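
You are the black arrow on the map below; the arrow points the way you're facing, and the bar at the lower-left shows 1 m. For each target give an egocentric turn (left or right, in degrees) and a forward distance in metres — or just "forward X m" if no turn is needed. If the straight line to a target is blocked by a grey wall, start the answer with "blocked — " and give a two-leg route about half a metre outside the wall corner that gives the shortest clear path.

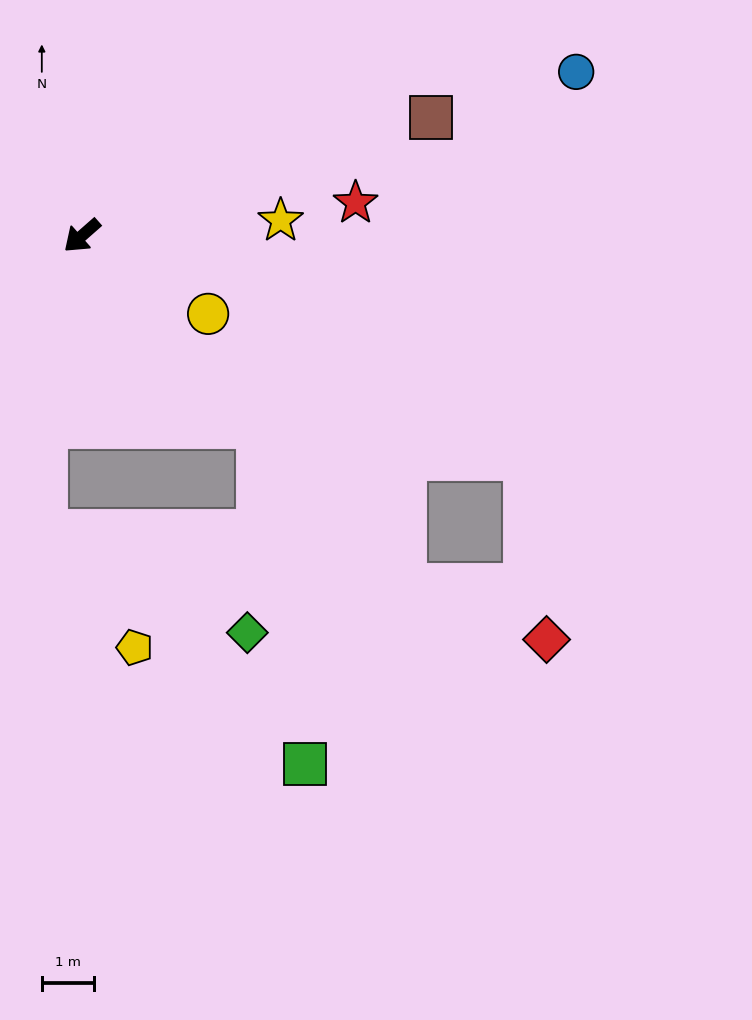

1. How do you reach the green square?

blocked — turn left 91°, forward 5.0 m, then turn right 34°, forward 6.6 m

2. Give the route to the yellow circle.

turn left 107°, forward 2.9 m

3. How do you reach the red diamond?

blocked — turn left 91°, forward 9.2 m, then turn left 27°, forward 2.9 m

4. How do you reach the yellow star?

turn left 143°, forward 3.9 m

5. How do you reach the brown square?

turn left 157°, forward 7.1 m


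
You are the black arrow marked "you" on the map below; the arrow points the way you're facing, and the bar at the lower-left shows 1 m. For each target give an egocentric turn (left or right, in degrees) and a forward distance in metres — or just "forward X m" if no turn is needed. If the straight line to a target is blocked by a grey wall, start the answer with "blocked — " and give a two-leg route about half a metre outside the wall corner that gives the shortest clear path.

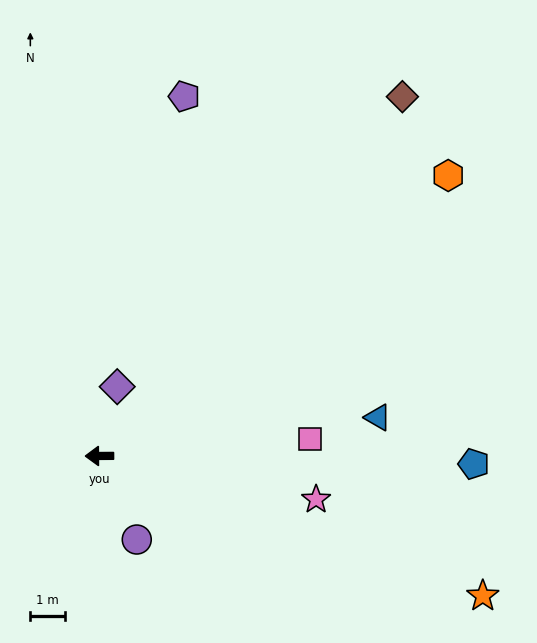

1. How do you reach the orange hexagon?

turn right 142°, forward 12.9 m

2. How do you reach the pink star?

turn left 168°, forward 6.3 m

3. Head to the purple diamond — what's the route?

turn right 105°, forward 2.1 m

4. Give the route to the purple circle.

turn left 114°, forward 2.6 m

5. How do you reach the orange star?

turn left 160°, forward 11.7 m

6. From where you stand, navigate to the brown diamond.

turn right 131°, forward 13.5 m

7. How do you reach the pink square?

turn right 176°, forward 6.1 m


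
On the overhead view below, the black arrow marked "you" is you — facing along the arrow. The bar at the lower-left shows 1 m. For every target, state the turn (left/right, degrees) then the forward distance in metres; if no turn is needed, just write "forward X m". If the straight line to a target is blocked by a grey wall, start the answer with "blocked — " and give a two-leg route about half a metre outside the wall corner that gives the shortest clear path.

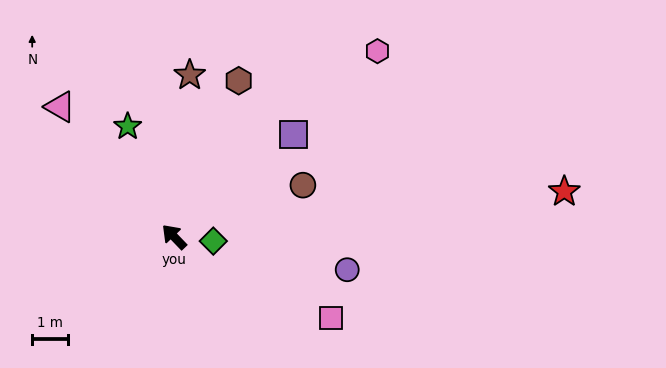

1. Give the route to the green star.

turn right 21°, forward 3.4 m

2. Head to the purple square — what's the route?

turn right 93°, forward 4.4 m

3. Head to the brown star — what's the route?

turn right 49°, forward 4.6 m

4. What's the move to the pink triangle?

turn right 3°, forward 4.9 m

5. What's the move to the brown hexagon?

turn right 66°, forward 4.7 m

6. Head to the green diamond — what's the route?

turn right 140°, forward 1.1 m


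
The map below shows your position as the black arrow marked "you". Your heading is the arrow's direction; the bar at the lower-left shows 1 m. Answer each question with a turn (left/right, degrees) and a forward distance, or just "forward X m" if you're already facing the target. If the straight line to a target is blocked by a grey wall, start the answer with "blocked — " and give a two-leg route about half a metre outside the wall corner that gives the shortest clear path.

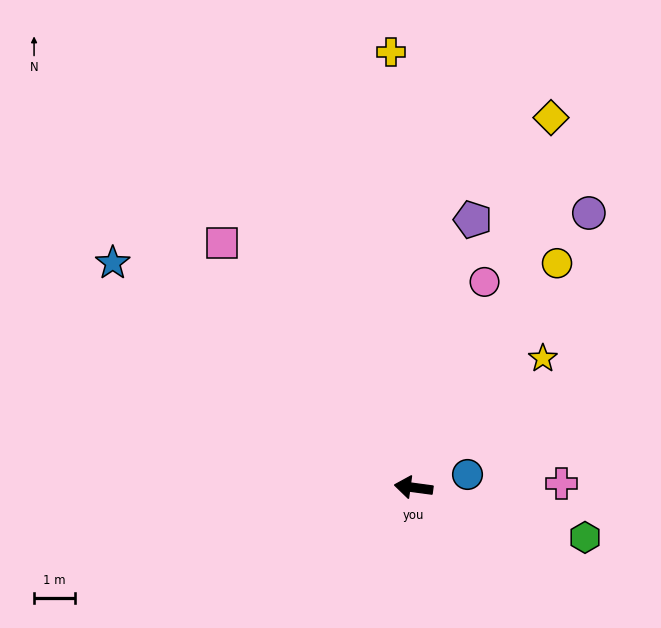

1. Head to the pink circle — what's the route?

turn right 101°, forward 5.3 m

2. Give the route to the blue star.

turn right 29°, forward 9.1 m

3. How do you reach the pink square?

turn right 44°, forward 7.6 m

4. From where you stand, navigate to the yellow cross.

turn right 79°, forward 10.6 m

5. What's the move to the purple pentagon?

turn right 95°, forward 6.7 m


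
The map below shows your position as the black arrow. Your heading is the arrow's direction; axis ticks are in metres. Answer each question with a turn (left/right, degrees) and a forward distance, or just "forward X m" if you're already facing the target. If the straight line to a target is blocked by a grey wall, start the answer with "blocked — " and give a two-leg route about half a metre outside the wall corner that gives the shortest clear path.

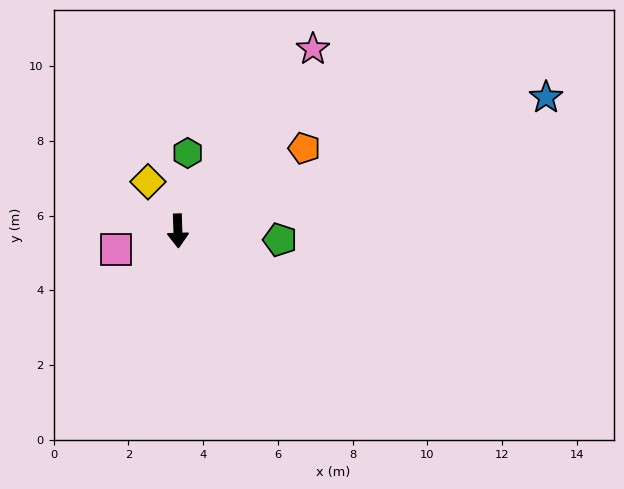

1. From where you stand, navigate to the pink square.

turn right 75°, forward 1.7 m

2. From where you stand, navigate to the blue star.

turn left 108°, forward 10.5 m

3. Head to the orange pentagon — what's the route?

turn left 121°, forward 4.0 m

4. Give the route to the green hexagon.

turn left 171°, forward 2.1 m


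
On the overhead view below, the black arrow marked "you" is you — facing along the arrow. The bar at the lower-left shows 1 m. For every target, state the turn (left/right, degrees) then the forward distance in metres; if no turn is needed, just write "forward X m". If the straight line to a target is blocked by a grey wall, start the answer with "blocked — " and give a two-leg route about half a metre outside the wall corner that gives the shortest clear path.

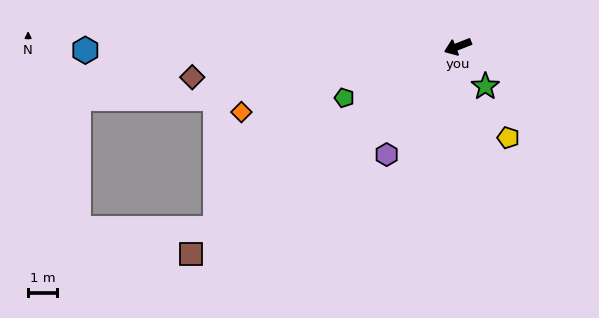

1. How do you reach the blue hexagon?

turn right 21°, forward 12.7 m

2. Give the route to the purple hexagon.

turn left 35°, forward 4.4 m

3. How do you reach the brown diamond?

turn right 15°, forward 9.1 m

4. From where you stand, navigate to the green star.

turn left 103°, forward 1.7 m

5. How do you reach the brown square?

turn left 17°, forward 11.6 m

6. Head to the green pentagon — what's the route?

turn left 3°, forward 4.3 m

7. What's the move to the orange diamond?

turn right 5°, forward 7.7 m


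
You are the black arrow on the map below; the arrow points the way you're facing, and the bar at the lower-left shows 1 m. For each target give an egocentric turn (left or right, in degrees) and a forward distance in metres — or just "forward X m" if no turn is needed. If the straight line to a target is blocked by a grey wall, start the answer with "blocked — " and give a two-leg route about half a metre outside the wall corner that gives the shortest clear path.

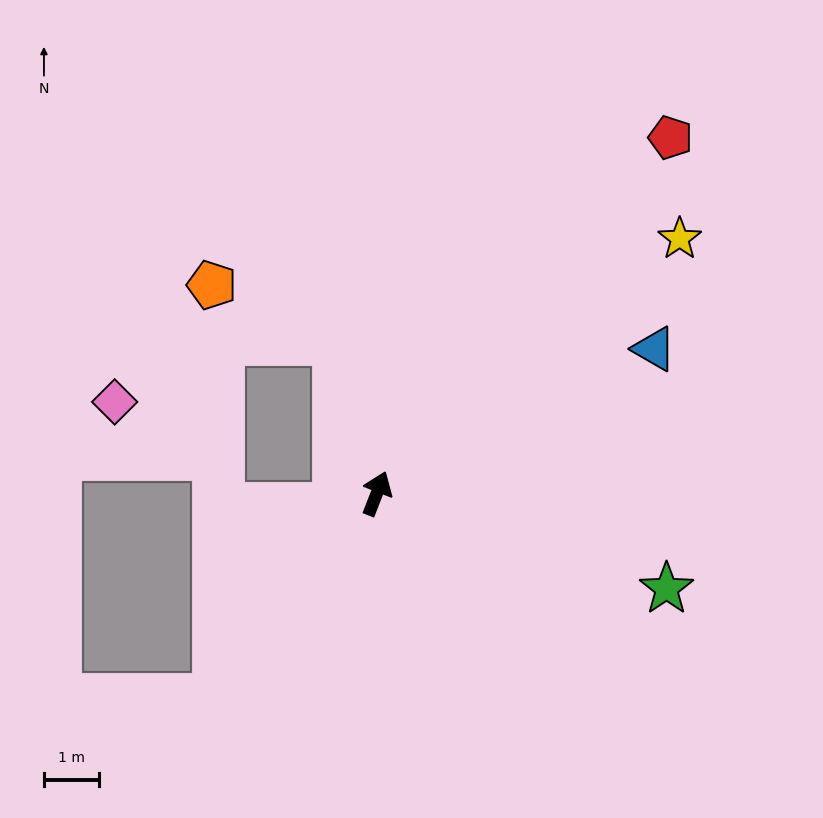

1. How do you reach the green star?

turn right 87°, forward 5.6 m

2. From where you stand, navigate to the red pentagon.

turn right 18°, forward 8.4 m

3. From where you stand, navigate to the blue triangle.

turn right 41°, forward 5.7 m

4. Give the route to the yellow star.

turn right 29°, forward 7.2 m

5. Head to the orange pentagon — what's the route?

blocked — turn left 37°, forward 2.9 m, then turn left 50°, forward 2.5 m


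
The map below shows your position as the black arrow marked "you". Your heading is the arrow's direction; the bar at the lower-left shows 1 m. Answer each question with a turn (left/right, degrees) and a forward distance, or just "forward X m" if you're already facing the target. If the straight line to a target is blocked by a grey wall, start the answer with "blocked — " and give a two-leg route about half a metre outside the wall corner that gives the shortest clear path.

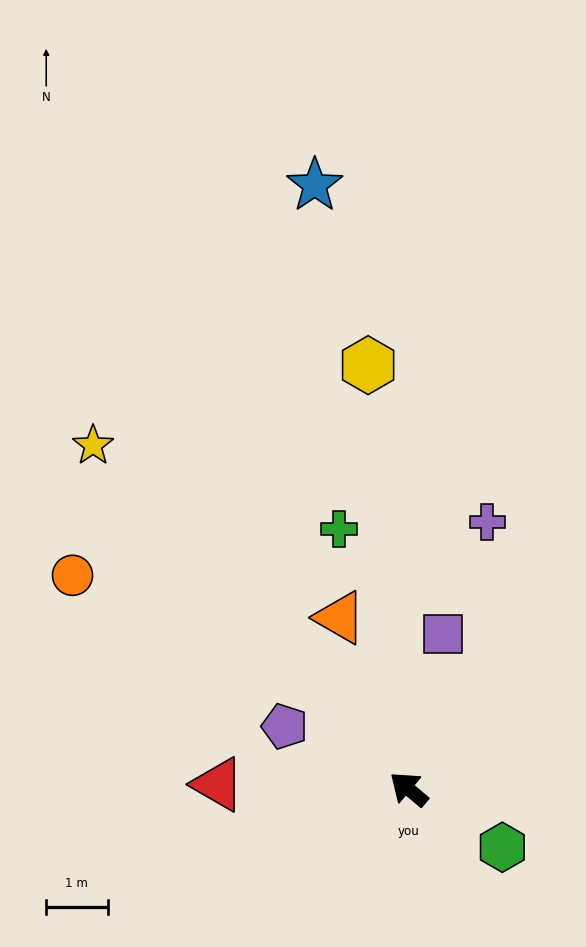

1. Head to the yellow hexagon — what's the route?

turn right 44°, forward 6.9 m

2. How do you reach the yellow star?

turn right 7°, forward 7.6 m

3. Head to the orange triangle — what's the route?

turn right 28°, forward 3.0 m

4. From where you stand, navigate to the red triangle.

turn left 39°, forward 3.1 m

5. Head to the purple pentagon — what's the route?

turn left 13°, forward 2.3 m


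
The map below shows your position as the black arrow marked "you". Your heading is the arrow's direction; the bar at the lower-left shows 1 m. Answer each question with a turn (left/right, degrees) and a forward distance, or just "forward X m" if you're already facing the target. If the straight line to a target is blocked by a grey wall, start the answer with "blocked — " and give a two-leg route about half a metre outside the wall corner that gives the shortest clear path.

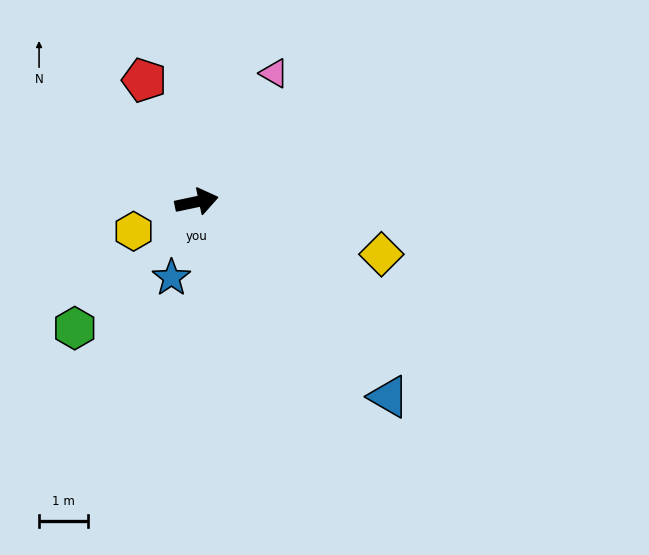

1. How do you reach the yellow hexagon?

turn right 167°, forward 1.4 m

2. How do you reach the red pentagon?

turn left 101°, forward 2.7 m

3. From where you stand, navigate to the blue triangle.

turn right 57°, forward 5.6 m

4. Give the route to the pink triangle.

turn left 47°, forward 3.0 m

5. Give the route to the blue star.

turn right 120°, forward 1.6 m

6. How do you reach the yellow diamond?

turn right 28°, forward 3.9 m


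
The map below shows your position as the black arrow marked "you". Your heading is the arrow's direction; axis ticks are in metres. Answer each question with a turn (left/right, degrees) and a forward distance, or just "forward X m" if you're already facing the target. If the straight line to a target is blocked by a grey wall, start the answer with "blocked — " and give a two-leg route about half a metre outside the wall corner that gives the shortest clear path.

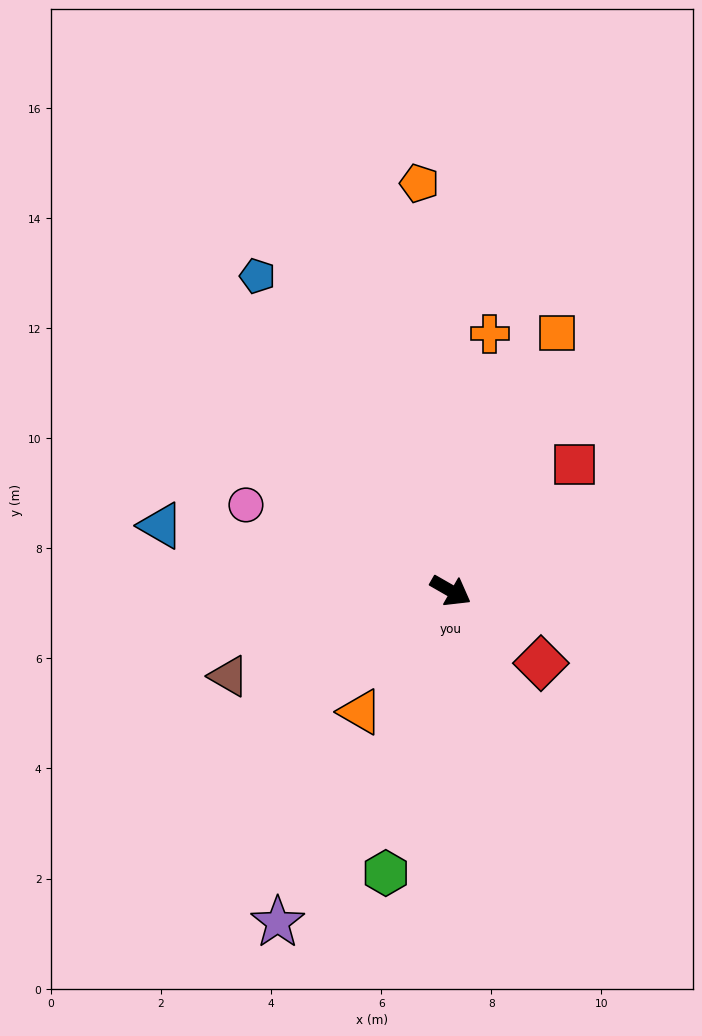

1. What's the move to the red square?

turn left 75°, forward 3.2 m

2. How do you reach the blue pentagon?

turn left 151°, forward 6.7 m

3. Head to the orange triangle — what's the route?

turn right 97°, forward 2.7 m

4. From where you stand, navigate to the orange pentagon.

turn left 124°, forward 7.4 m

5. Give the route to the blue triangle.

turn right 163°, forward 5.4 m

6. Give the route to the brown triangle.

turn right 129°, forward 4.3 m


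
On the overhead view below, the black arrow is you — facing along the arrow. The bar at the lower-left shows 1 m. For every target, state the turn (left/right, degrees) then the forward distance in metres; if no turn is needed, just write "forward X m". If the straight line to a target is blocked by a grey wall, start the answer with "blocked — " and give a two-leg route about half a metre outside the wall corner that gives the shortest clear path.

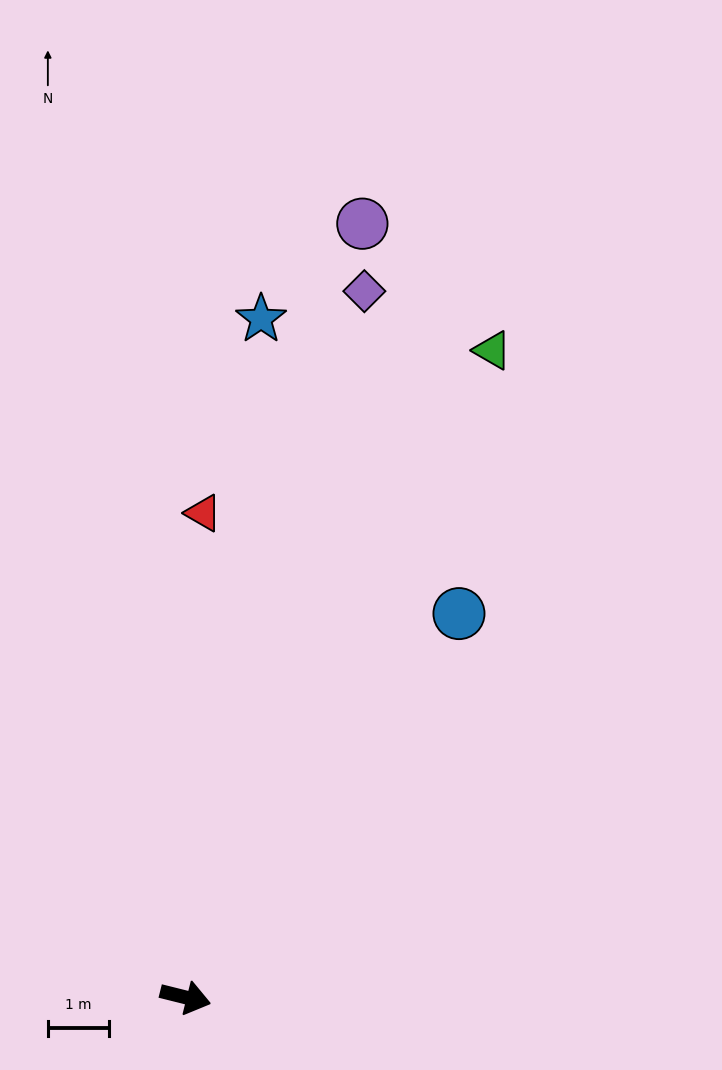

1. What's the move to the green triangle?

turn left 79°, forward 11.7 m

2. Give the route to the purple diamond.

turn left 90°, forward 11.9 m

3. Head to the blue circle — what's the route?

turn left 69°, forward 7.7 m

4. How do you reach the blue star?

turn left 98°, forward 11.1 m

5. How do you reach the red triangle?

turn left 102°, forward 7.9 m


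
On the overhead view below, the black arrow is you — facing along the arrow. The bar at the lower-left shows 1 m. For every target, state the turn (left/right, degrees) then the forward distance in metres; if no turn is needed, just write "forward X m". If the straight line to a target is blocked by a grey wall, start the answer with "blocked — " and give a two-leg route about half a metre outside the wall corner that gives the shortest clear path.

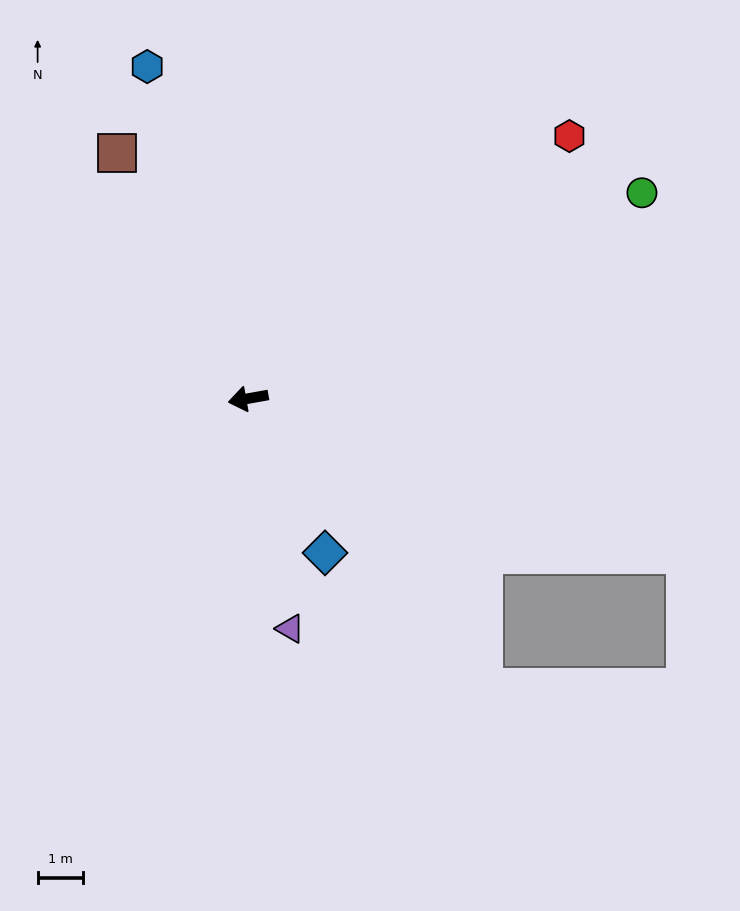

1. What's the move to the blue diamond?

turn left 106°, forward 3.8 m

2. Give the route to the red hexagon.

turn right 151°, forward 9.1 m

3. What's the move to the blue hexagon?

turn right 83°, forward 7.6 m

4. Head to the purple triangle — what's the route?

turn left 90°, forward 5.1 m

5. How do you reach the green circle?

turn right 163°, forward 9.8 m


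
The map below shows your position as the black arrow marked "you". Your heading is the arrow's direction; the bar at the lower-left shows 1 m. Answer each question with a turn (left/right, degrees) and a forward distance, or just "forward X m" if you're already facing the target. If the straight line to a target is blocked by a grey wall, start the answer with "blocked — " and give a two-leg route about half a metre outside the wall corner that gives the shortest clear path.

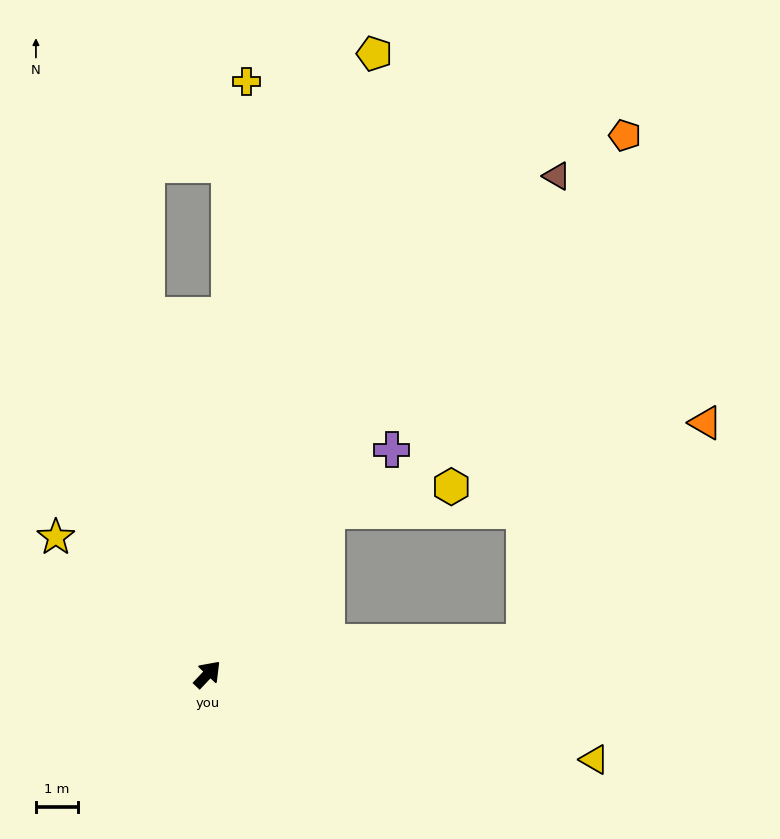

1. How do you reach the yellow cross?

turn left 40°, forward 14.0 m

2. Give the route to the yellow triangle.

turn right 59°, forward 9.3 m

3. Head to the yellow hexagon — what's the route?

blocked — turn left 7°, forward 4.8 m, then turn right 43°, forward 3.0 m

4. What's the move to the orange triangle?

blocked — turn right 41°, forward 7.5 m, then turn left 45°, forward 6.7 m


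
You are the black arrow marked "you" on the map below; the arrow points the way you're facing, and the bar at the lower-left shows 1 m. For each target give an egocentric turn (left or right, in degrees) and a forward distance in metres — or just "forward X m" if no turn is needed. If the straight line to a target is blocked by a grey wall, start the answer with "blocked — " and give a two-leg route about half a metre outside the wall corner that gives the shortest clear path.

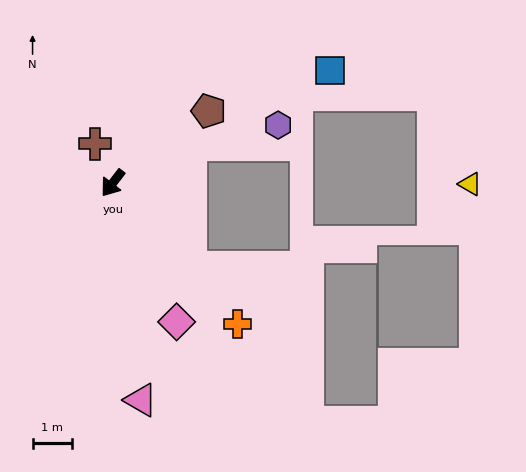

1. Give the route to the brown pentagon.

turn left 164°, forward 3.1 m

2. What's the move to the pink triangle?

turn left 45°, forward 5.6 m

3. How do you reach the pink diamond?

turn left 62°, forward 3.9 m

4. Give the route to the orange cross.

turn left 79°, forward 4.8 m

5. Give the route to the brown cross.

turn right 119°, forward 1.1 m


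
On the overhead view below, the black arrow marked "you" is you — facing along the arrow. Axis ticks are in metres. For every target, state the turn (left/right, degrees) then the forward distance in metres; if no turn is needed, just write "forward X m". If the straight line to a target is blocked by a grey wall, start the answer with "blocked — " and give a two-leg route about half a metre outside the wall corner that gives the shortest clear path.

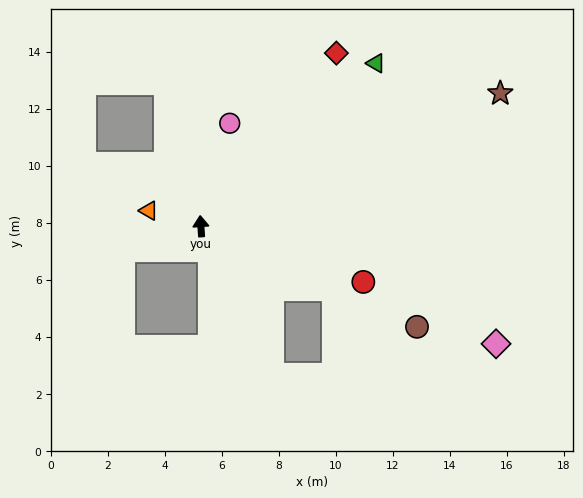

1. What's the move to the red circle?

turn right 113°, forward 6.0 m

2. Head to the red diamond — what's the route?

turn right 42°, forward 7.7 m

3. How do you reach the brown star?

turn right 70°, forward 11.5 m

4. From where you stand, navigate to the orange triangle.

turn left 69°, forward 1.9 m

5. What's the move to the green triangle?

turn right 51°, forward 8.4 m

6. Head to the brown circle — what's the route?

turn right 119°, forward 8.4 m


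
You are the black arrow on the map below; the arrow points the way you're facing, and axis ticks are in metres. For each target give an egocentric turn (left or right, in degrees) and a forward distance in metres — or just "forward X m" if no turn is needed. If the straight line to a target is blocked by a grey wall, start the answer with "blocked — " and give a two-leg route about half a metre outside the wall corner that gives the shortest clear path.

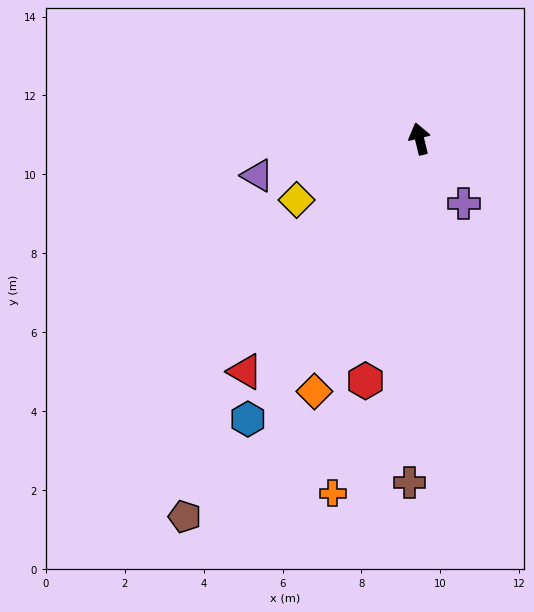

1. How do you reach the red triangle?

turn left 129°, forward 7.4 m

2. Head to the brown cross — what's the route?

turn left 165°, forward 8.7 m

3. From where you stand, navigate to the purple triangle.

turn left 89°, forward 4.2 m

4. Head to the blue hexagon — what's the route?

turn left 135°, forward 8.3 m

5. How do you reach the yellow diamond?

turn left 103°, forward 3.5 m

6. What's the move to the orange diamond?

turn left 144°, forward 6.9 m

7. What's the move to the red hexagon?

turn left 154°, forward 6.3 m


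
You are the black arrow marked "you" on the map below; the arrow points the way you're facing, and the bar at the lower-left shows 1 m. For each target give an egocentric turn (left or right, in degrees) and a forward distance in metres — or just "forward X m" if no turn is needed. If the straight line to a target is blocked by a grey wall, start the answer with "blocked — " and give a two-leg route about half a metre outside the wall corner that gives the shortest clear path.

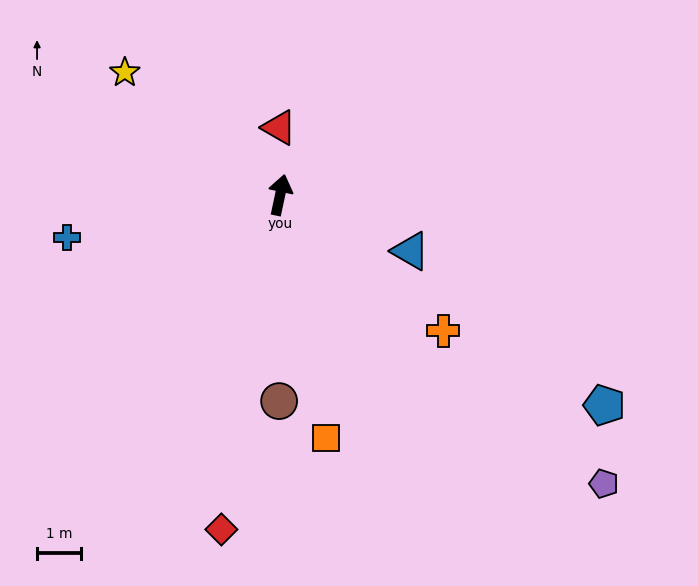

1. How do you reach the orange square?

turn right 157°, forward 5.7 m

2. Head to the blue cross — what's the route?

turn left 113°, forward 5.0 m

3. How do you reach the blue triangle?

turn right 101°, forward 3.3 m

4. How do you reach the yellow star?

turn left 64°, forward 4.5 m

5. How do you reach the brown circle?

turn right 168°, forward 4.7 m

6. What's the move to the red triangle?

turn left 13°, forward 1.5 m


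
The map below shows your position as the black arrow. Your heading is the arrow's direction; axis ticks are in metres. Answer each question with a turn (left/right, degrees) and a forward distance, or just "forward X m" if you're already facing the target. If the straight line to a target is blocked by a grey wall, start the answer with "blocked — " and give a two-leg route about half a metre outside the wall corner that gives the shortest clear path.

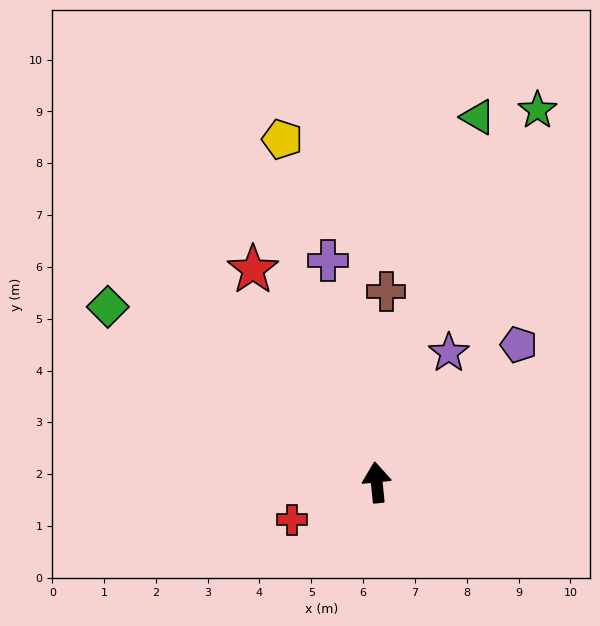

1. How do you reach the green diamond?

turn left 51°, forward 6.2 m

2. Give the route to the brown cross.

turn right 9°, forward 3.7 m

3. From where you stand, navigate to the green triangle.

turn right 21°, forward 7.3 m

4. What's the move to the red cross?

turn left 108°, forward 1.8 m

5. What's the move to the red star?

turn left 24°, forward 4.7 m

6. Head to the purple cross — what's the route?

turn left 7°, forward 4.4 m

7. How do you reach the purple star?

turn right 35°, forward 2.9 m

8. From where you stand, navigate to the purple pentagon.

turn right 52°, forward 3.8 m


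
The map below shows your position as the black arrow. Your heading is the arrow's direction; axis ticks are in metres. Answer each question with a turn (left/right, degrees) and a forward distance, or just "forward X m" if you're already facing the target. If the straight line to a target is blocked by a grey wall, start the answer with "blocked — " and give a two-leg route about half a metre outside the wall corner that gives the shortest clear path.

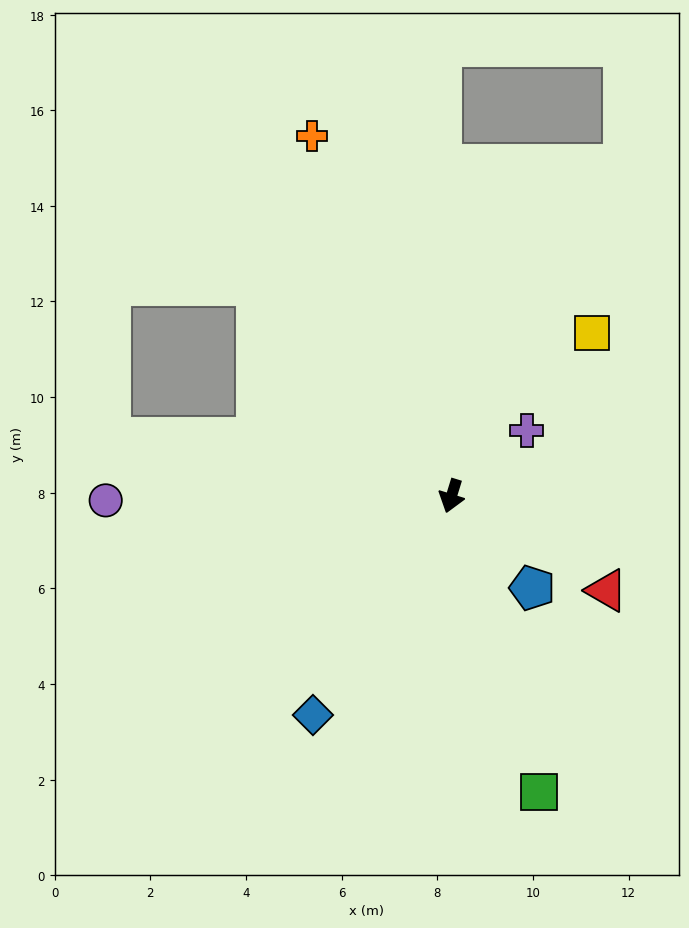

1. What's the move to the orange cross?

turn right 142°, forward 8.1 m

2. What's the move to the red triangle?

turn left 76°, forward 3.8 m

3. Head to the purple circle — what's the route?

turn right 72°, forward 7.2 m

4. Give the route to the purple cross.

turn left 148°, forward 2.1 m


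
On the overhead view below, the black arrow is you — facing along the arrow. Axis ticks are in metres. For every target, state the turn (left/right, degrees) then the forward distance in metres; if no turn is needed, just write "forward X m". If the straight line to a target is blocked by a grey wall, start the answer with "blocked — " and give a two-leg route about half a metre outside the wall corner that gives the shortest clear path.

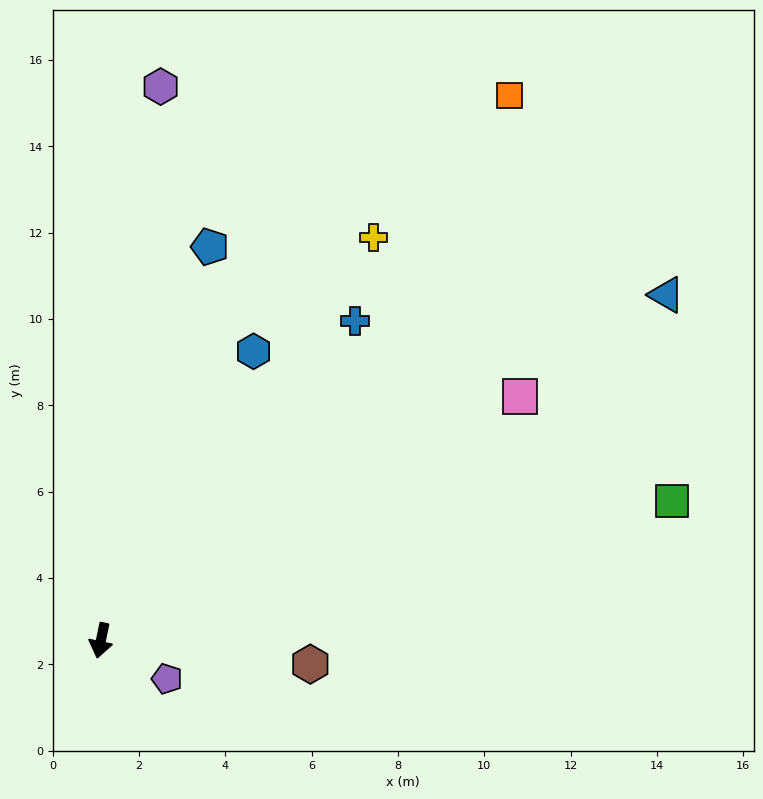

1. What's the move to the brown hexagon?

turn left 95°, forward 4.9 m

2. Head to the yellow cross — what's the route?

turn left 158°, forward 11.3 m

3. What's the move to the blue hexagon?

turn left 164°, forward 7.6 m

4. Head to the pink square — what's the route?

turn left 132°, forward 11.2 m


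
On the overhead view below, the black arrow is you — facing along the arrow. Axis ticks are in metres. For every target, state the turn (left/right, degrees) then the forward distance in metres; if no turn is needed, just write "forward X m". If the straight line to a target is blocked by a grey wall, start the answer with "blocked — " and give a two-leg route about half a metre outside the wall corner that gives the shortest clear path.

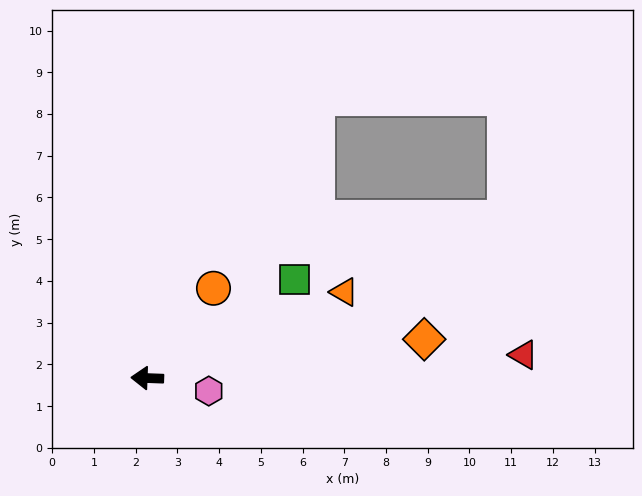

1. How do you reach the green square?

turn right 144°, forward 4.3 m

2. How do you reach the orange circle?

turn right 124°, forward 2.7 m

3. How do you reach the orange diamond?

turn right 170°, forward 6.7 m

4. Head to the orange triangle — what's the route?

turn right 154°, forward 5.1 m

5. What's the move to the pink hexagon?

turn left 170°, forward 1.5 m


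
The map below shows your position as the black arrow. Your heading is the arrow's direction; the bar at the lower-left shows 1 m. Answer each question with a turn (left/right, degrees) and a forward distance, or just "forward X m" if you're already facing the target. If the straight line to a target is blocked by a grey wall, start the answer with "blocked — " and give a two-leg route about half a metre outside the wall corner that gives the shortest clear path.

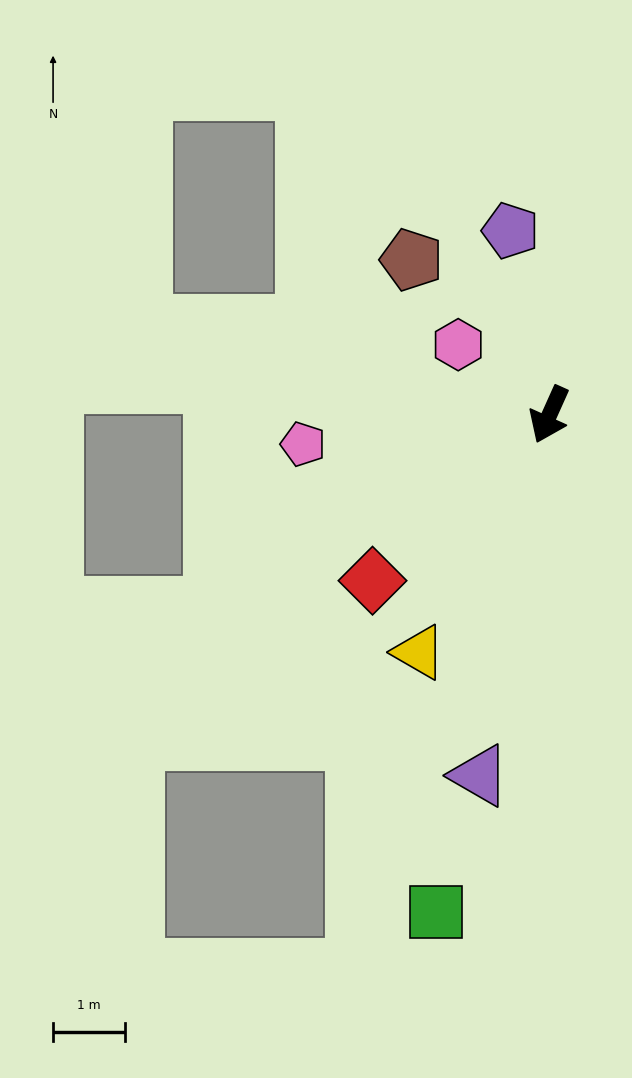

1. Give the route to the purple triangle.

turn left 13°, forward 5.1 m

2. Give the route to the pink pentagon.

turn right 59°, forward 3.4 m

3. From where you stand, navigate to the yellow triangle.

turn right 5°, forward 3.8 m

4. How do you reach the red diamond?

turn right 23°, forward 3.4 m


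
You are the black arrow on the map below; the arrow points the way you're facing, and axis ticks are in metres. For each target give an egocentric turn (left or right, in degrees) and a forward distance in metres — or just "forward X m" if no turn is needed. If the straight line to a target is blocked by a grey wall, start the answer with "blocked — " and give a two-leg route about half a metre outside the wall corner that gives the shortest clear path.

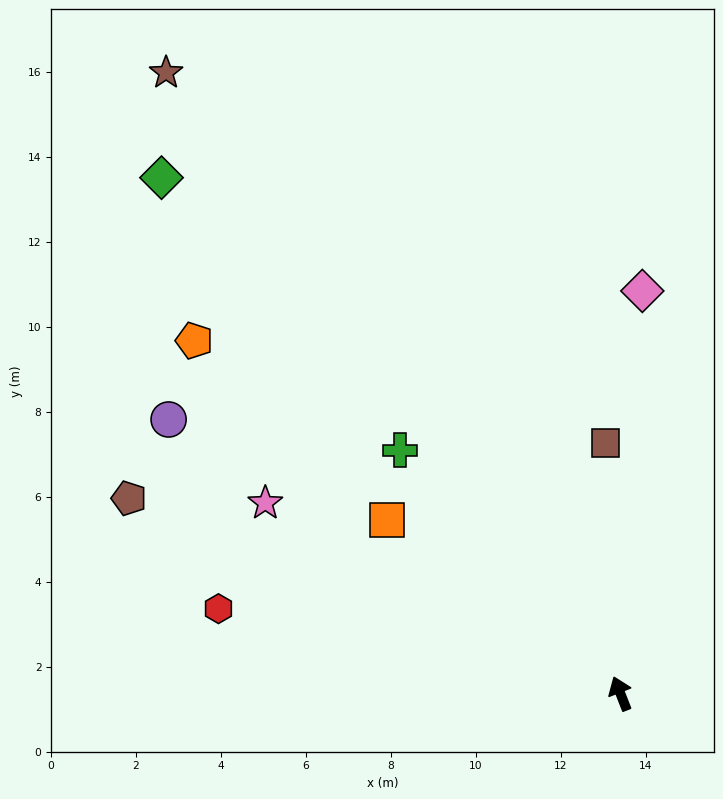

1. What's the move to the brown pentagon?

turn left 47°, forward 12.4 m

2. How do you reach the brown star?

turn left 15°, forward 18.1 m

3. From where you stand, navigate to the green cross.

turn left 21°, forward 7.7 m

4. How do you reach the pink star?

turn left 40°, forward 9.5 m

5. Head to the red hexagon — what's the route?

turn left 57°, forward 9.7 m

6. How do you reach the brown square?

turn right 18°, forward 5.9 m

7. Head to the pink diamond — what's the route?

turn right 24°, forward 9.5 m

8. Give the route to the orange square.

turn left 32°, forward 6.8 m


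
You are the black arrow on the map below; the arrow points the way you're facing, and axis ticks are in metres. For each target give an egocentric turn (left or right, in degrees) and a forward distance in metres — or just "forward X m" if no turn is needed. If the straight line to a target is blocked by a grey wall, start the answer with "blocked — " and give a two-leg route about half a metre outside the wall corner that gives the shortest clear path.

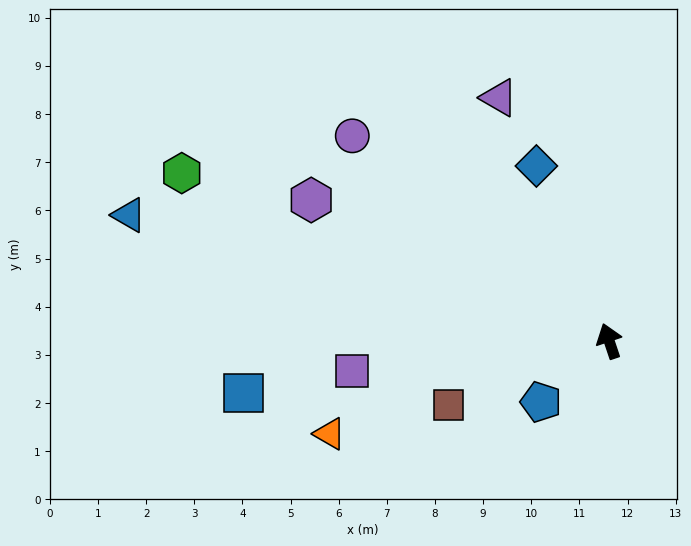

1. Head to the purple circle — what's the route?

turn left 33°, forward 6.8 m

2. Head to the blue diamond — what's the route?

turn left 4°, forward 3.9 m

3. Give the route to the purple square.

turn left 78°, forward 5.4 m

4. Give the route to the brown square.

turn left 93°, forward 3.6 m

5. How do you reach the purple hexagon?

turn left 46°, forward 6.8 m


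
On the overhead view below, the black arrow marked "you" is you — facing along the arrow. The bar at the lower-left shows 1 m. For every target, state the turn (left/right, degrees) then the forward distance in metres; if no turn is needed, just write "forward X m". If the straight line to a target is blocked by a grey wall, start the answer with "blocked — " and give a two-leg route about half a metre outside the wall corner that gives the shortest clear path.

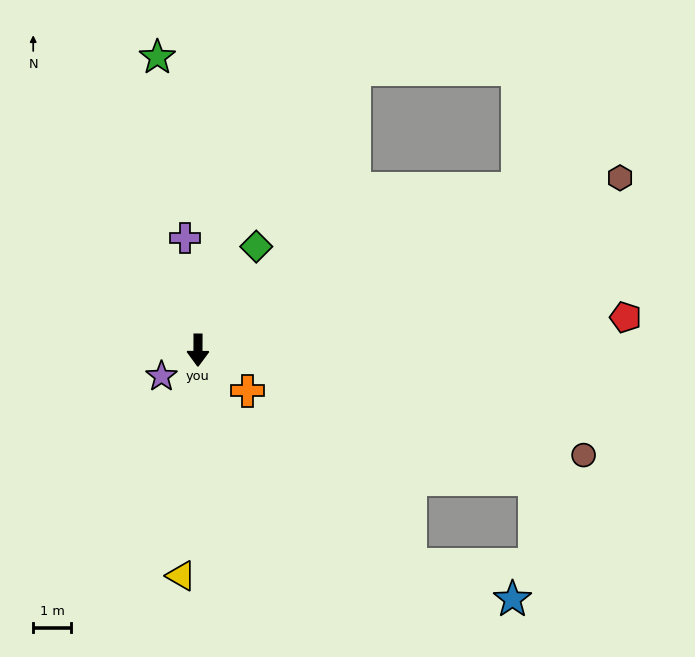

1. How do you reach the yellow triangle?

turn right 4°, forward 5.9 m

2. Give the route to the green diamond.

turn left 151°, forward 3.1 m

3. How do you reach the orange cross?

turn left 51°, forward 1.7 m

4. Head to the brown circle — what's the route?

turn left 75°, forward 10.5 m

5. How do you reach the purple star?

turn right 54°, forward 1.2 m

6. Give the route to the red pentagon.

turn left 95°, forward 11.2 m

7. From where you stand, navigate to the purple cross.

turn right 173°, forward 3.0 m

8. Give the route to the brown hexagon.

turn left 112°, forward 11.9 m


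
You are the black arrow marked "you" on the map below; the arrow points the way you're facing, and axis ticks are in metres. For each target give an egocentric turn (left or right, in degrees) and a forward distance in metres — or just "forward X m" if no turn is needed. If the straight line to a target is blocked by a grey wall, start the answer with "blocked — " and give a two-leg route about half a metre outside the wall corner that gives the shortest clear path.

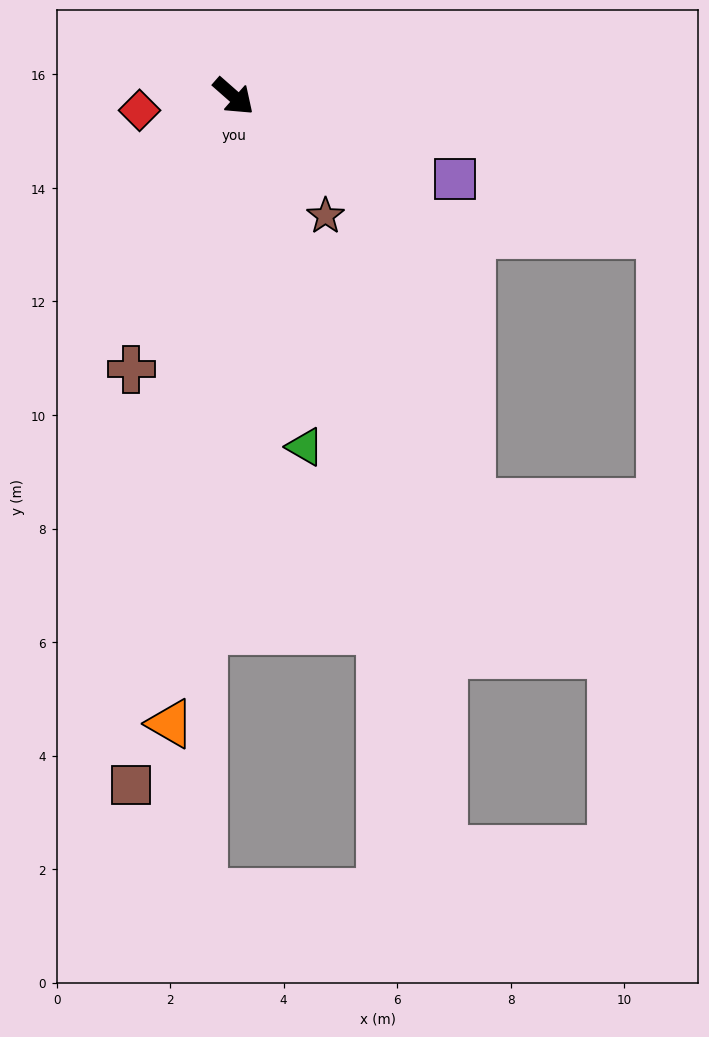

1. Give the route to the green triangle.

turn right 37°, forward 6.3 m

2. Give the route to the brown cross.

turn right 69°, forward 5.1 m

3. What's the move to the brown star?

turn right 11°, forward 2.7 m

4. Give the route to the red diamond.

turn right 130°, forward 1.7 m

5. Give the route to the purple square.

turn left 21°, forward 4.2 m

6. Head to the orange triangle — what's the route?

turn right 54°, forward 11.1 m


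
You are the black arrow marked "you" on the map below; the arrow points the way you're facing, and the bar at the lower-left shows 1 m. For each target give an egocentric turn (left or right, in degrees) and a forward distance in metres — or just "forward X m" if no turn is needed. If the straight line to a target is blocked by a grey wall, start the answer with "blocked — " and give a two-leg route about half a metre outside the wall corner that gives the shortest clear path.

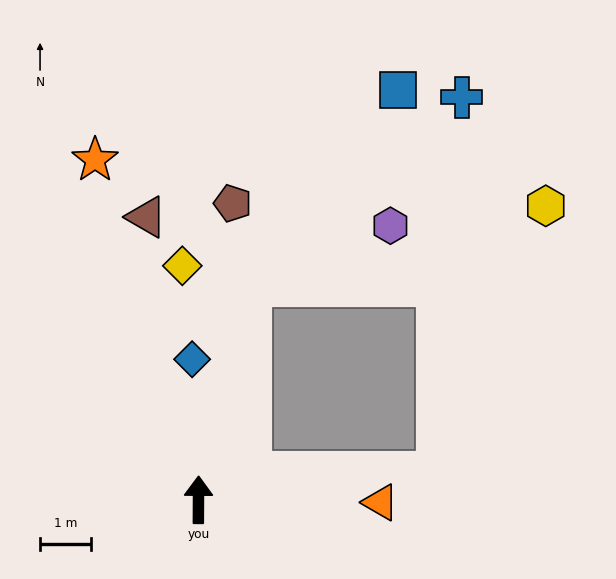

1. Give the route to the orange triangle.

turn right 90°, forward 3.6 m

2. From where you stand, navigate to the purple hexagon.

blocked — turn right 13°, forward 4.4 m, then turn right 54°, forward 3.0 m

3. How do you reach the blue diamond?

turn left 3°, forward 2.8 m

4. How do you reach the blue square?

blocked — turn right 13°, forward 4.4 m, then turn right 24°, forward 4.8 m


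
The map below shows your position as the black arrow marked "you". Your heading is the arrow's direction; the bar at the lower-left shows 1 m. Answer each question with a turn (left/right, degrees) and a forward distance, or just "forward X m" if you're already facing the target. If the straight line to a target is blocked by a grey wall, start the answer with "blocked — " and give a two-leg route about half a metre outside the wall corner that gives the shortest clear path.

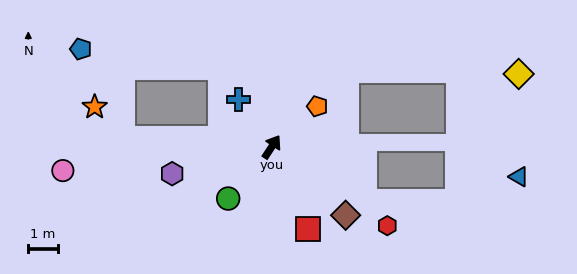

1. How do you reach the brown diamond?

turn right 100°, forward 3.4 m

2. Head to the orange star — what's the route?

blocked — turn left 120°, forward 5.1 m, then turn right 45°, forward 1.4 m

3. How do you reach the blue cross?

turn left 68°, forward 2.0 m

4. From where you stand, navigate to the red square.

turn right 123°, forward 3.0 m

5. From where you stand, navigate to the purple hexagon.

turn left 138°, forward 3.5 m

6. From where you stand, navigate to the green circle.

turn left 173°, forward 2.3 m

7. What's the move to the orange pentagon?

turn right 15°, forward 2.1 m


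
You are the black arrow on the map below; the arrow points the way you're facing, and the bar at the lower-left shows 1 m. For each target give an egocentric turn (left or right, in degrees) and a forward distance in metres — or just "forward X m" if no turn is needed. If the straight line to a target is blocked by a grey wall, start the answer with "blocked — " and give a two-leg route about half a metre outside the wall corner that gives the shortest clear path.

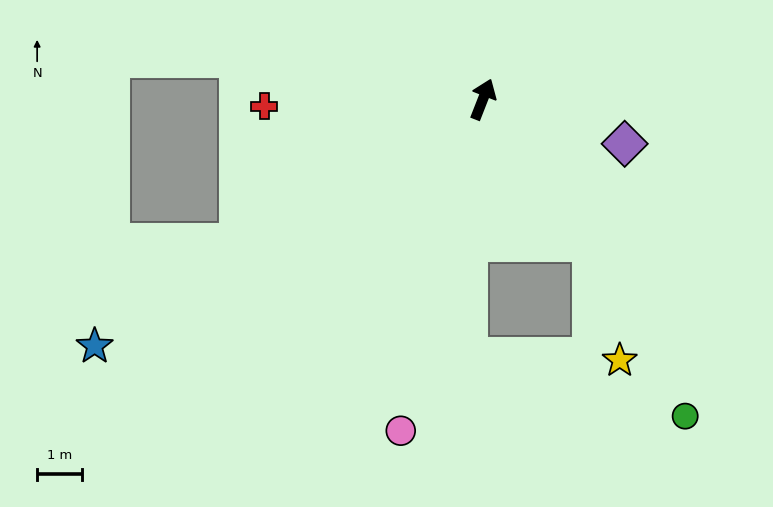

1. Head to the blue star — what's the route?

turn left 144°, forward 10.3 m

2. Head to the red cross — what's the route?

turn left 113°, forward 4.9 m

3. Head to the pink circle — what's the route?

turn right 173°, forward 7.6 m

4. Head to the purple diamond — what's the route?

turn right 86°, forward 3.3 m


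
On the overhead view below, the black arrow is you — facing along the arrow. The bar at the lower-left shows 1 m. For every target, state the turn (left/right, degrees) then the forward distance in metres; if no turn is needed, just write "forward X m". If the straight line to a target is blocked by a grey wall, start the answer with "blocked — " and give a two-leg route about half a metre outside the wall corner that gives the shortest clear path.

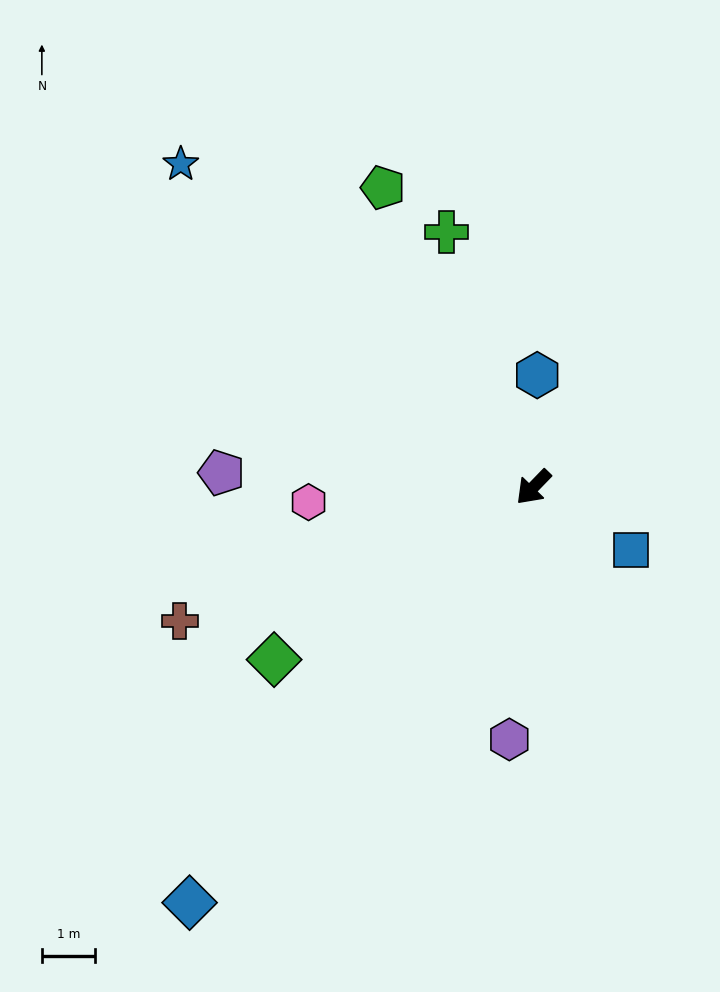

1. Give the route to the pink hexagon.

turn right 42°, forward 4.2 m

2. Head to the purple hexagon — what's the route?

turn left 39°, forward 4.7 m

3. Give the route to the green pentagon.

turn right 109°, forward 6.3 m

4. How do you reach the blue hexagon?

turn right 138°, forward 2.1 m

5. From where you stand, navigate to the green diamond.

turn right 12°, forward 5.8 m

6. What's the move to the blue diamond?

turn left 5°, forward 10.1 m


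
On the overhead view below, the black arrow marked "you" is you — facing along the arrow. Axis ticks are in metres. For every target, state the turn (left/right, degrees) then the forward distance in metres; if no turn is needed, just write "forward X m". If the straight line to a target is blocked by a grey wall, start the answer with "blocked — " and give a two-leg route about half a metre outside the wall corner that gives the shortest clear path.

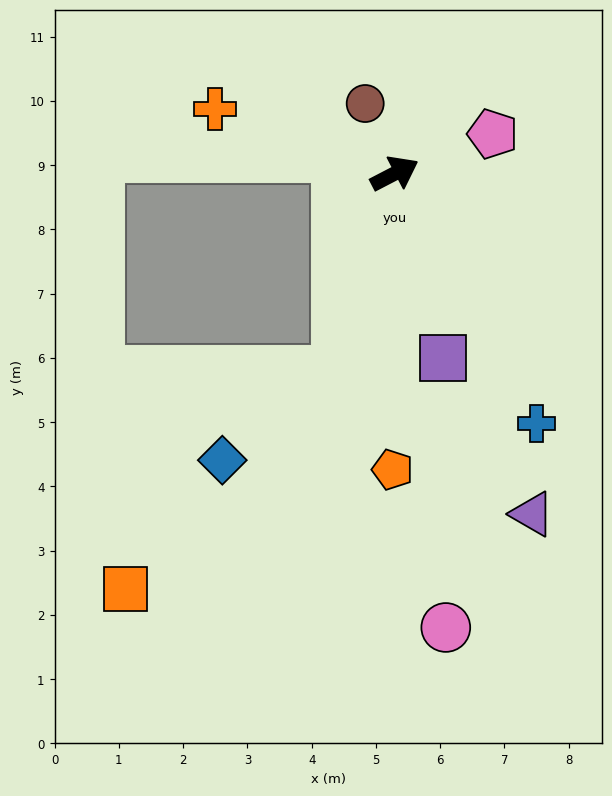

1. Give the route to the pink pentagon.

turn right 5°, forward 1.6 m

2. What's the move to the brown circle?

turn left 85°, forward 1.2 m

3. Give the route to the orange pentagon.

turn right 118°, forward 4.6 m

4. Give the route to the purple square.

turn right 103°, forward 3.0 m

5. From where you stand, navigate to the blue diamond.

blocked — turn right 133°, forward 3.2 m, then turn right 38°, forward 2.3 m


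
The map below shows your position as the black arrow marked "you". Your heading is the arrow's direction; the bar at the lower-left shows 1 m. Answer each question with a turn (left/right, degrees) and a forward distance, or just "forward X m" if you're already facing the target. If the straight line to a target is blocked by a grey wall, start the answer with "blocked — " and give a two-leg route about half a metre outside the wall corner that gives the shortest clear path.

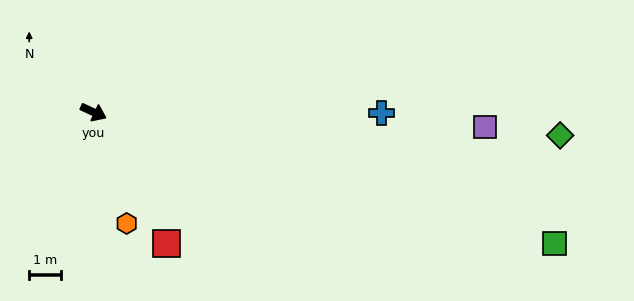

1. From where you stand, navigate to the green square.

turn left 9°, forward 15.0 m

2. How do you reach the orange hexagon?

turn right 49°, forward 3.6 m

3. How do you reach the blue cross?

turn left 25°, forward 9.0 m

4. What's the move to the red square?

turn right 36°, forward 4.7 m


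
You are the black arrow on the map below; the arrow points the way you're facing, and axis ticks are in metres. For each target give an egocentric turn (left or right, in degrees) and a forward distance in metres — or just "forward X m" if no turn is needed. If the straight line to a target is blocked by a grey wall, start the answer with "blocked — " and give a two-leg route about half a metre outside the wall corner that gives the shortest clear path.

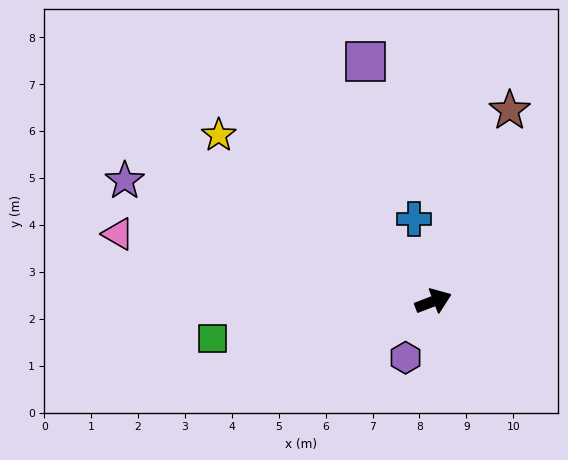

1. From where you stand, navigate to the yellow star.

turn left 121°, forward 5.8 m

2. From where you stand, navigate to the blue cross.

turn left 82°, forward 1.8 m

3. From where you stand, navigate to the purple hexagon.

turn right 137°, forward 1.3 m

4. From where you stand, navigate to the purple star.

turn left 138°, forward 7.1 m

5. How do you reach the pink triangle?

turn left 147°, forward 6.9 m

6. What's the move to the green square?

turn left 168°, forward 4.8 m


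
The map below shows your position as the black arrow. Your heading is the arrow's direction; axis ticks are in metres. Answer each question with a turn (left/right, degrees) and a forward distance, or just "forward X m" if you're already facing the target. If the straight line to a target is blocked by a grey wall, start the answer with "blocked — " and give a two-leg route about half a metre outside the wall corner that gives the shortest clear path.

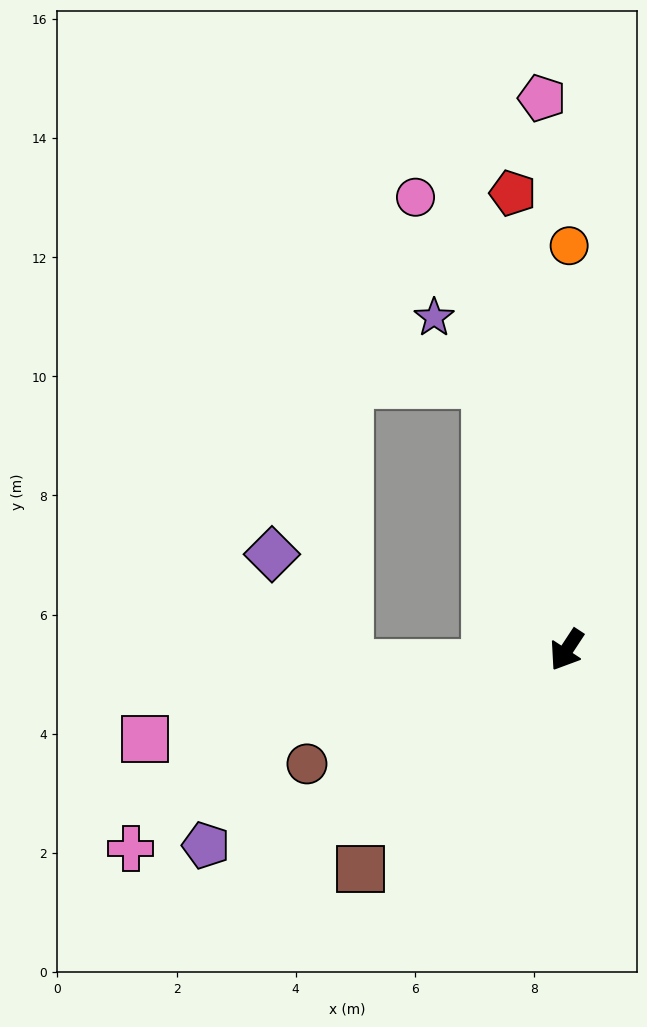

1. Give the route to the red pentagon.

turn right 140°, forward 7.7 m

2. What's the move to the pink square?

turn right 45°, forward 7.2 m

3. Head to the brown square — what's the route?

turn right 10°, forward 5.0 m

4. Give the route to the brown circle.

turn right 33°, forward 4.8 m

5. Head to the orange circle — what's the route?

turn right 147°, forward 6.8 m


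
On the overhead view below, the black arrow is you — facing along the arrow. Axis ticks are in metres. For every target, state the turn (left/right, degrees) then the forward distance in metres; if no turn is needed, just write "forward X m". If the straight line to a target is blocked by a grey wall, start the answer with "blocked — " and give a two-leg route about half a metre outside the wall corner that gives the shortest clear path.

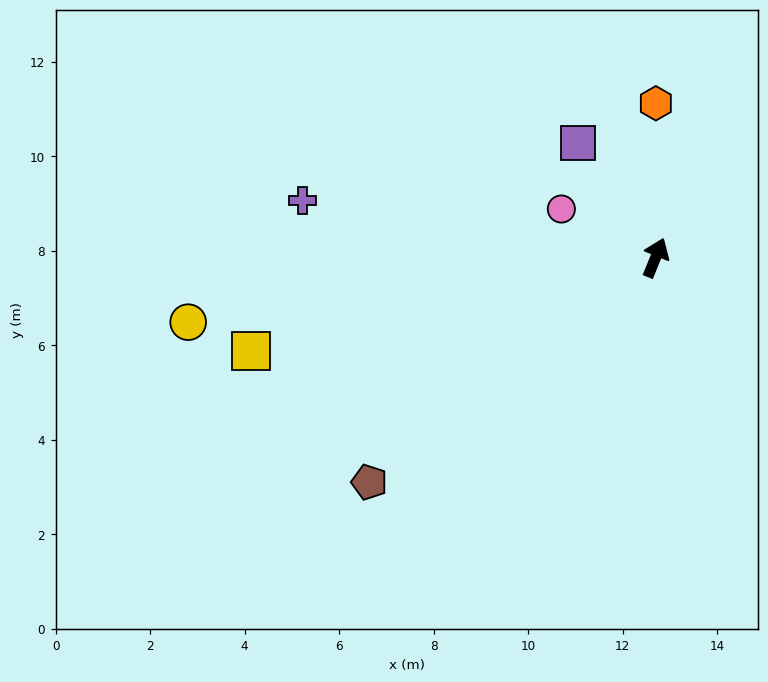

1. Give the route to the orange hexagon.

turn left 22°, forward 3.3 m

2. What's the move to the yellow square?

turn left 125°, forward 8.8 m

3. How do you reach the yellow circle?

turn left 120°, forward 10.0 m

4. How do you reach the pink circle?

turn left 85°, forward 2.2 m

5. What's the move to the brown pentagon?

turn left 150°, forward 7.7 m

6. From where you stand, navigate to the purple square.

turn left 56°, forward 2.9 m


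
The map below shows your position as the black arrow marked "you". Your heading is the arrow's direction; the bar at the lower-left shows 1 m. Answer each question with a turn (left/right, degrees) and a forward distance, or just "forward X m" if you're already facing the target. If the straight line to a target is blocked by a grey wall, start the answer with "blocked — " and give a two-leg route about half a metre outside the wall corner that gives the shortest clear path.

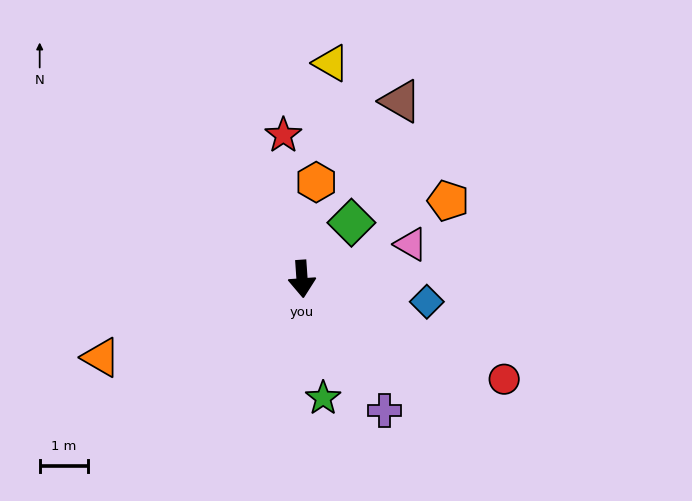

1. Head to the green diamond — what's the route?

turn left 135°, forward 1.5 m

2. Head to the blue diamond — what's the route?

turn left 76°, forward 2.6 m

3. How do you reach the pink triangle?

turn left 104°, forward 2.3 m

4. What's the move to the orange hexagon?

turn left 168°, forward 2.0 m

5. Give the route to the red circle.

turn left 60°, forward 4.6 m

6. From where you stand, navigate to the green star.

turn left 6°, forward 2.5 m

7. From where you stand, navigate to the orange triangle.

turn right 73°, forward 4.4 m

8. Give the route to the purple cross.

turn left 28°, forward 3.2 m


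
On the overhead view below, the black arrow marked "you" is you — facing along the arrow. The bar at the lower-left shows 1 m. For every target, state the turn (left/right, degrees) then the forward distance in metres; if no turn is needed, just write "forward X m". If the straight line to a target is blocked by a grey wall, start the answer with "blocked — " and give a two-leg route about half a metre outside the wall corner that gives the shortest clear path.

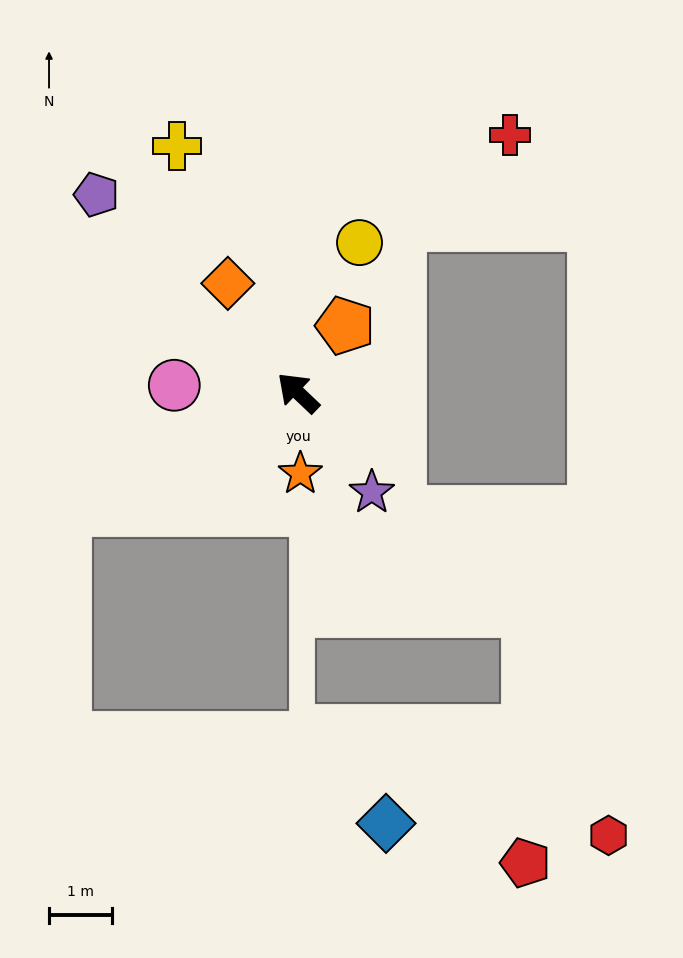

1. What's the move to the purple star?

turn left 170°, forward 2.0 m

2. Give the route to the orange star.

turn left 135°, forward 1.3 m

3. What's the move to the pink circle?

turn left 40°, forward 2.0 m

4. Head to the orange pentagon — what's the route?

turn right 82°, forward 1.3 m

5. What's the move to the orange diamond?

turn right 14°, forward 2.1 m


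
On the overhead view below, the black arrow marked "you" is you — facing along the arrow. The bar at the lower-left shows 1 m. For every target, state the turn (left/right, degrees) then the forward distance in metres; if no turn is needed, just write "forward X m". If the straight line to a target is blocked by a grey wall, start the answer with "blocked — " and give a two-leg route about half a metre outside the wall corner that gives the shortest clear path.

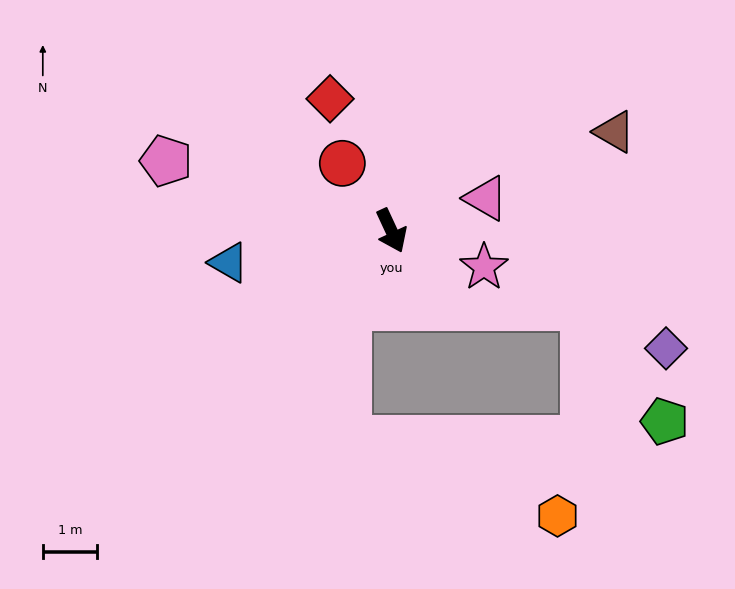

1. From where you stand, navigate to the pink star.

turn left 44°, forward 1.8 m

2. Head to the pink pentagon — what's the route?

turn right 132°, forward 4.3 m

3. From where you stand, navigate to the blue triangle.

turn right 104°, forward 3.0 m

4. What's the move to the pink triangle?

turn left 84°, forward 1.8 m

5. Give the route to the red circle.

turn right 169°, forward 1.5 m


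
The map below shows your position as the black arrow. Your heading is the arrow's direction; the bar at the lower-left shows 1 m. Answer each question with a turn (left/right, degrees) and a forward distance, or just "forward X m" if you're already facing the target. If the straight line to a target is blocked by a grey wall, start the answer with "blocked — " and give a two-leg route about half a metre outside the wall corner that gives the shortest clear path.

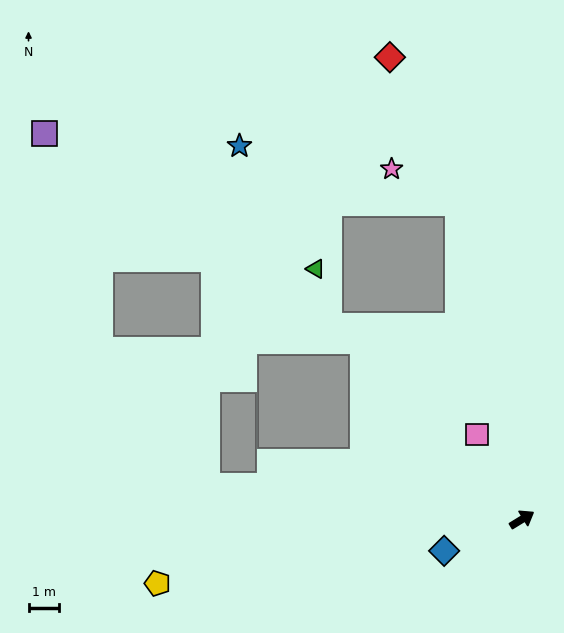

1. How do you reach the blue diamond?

turn left 171°, forward 2.7 m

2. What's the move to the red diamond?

blocked — turn left 70°, forward 10.4 m, then turn left 14°, forward 5.2 m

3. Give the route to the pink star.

blocked — turn left 70°, forward 10.4 m, then turn left 51°, forward 2.4 m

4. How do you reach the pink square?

turn left 87°, forward 3.1 m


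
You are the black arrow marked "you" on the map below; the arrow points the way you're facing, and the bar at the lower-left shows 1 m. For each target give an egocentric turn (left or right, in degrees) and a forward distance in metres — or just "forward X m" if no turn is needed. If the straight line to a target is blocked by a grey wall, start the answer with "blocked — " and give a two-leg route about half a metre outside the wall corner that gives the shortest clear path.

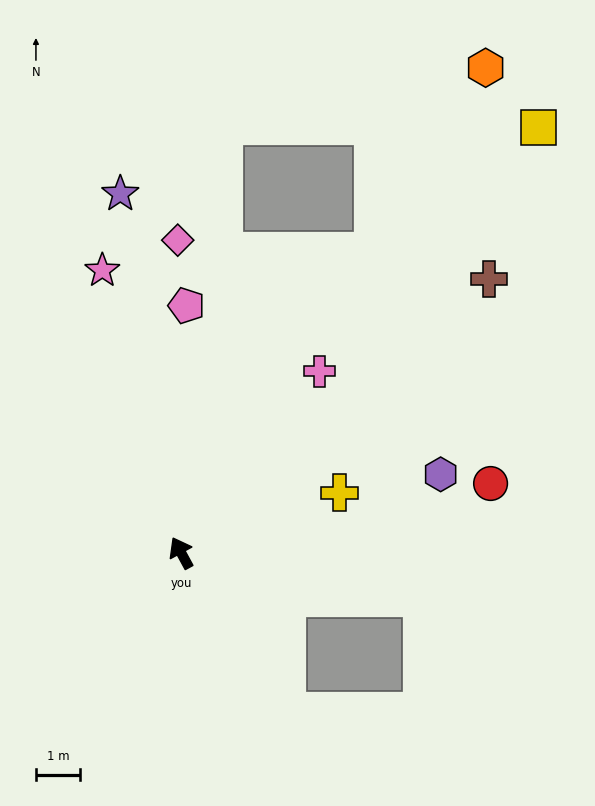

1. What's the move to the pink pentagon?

turn right 30°, forward 5.6 m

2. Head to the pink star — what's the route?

turn right 13°, forward 6.6 m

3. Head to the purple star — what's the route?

turn right 19°, forward 8.2 m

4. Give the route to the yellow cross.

turn right 98°, forward 3.8 m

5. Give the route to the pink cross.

turn right 66°, forward 5.1 m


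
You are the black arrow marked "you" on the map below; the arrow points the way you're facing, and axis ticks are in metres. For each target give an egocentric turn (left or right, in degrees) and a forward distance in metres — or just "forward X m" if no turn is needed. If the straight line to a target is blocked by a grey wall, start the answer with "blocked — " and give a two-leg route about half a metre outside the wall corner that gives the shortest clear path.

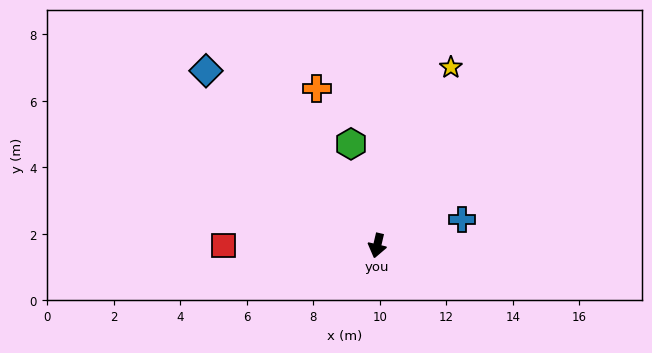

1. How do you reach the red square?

turn right 77°, forward 4.6 m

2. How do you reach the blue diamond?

turn right 122°, forward 7.4 m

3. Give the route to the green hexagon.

turn right 152°, forward 3.2 m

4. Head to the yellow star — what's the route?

turn left 171°, forward 5.8 m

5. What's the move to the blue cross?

turn left 120°, forward 2.7 m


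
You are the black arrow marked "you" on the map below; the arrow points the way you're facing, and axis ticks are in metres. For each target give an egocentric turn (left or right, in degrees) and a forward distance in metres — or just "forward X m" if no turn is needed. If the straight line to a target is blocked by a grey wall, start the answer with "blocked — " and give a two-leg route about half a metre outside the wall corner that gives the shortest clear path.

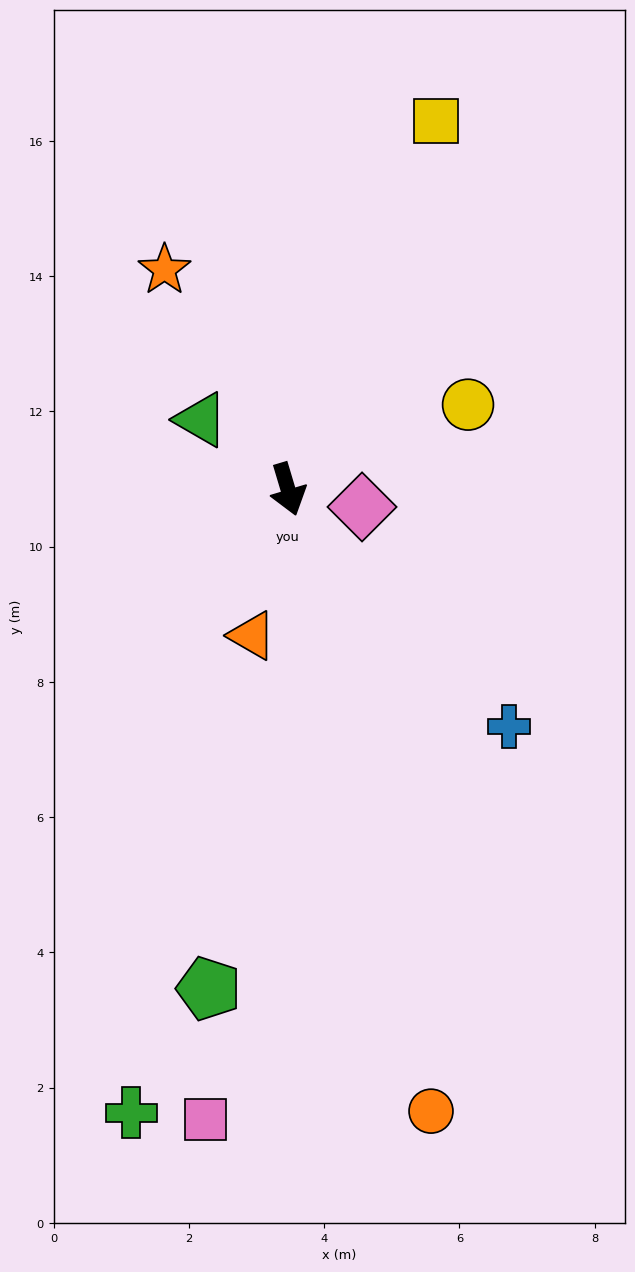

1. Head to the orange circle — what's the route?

turn right 4°, forward 9.4 m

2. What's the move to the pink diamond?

turn left 60°, forward 1.1 m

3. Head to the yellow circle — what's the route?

turn left 99°, forward 2.9 m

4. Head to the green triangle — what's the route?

turn right 145°, forward 1.6 m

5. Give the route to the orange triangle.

turn right 30°, forward 2.2 m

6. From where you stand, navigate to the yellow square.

turn left 142°, forward 5.9 m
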